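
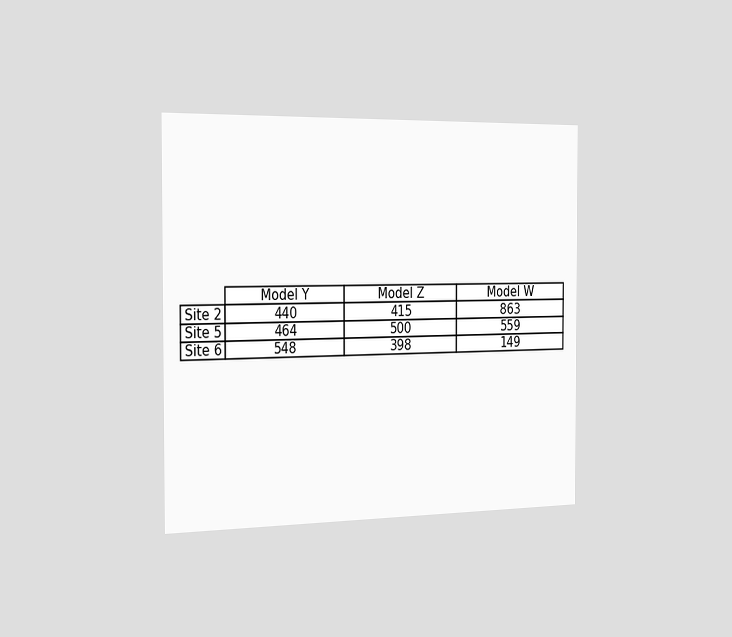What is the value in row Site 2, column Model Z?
The chart is viewed slightly from the left. The (Site 2, Model Z) cell reads 415.

415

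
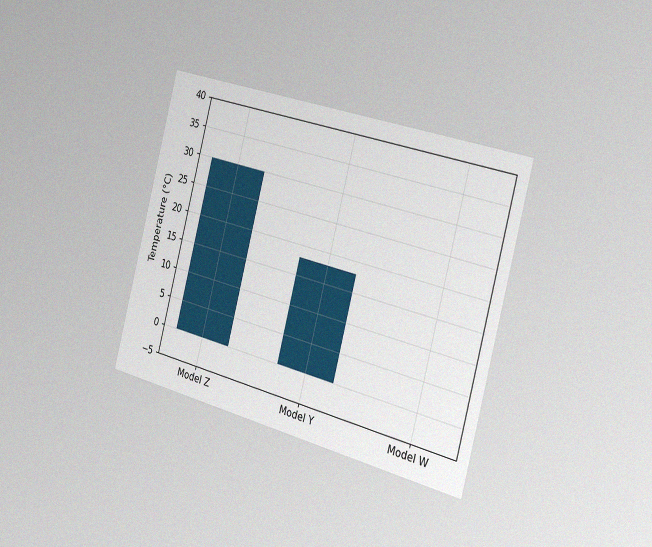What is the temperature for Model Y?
18°C

The chart is tilted about 15° clockwise and viewed slightly from the right, with some photo noise. Reading along the chart's y-axis, the Model Y bar reaches 18°C.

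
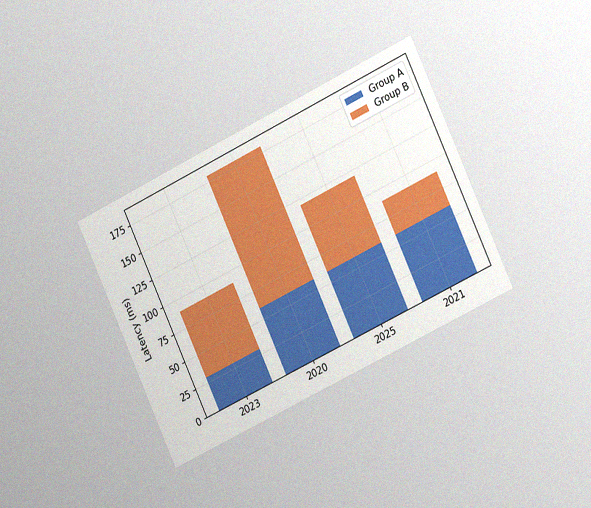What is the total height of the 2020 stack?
The chart is tilted about 25° counter-clockwise and viewed slightly from the right, with some photo noise. The 2020 stack's top reaches 180ms on the y-axis.

180ms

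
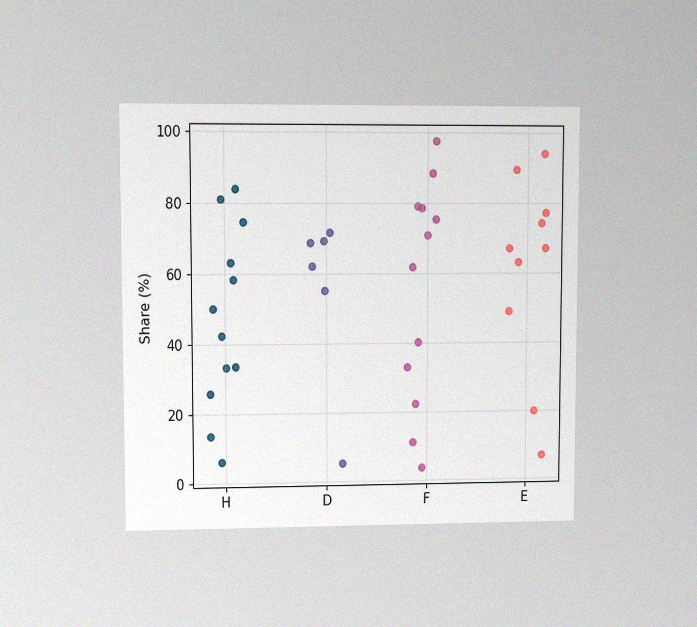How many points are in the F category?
12

The chart is viewed at a slight angle, with some photo noise. Counting the markers in the F column gives 12.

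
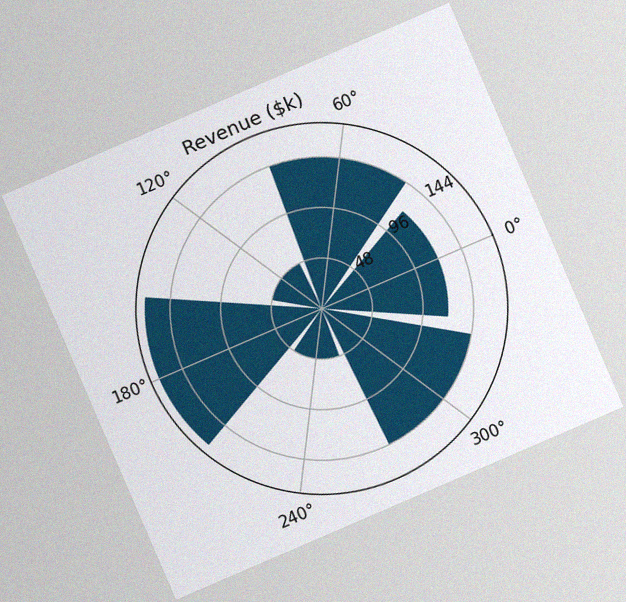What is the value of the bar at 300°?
The chart is tilted about 23° counter-clockwise, with some photo noise. The bar at 300° reaches $144k on the radial axis.

$144k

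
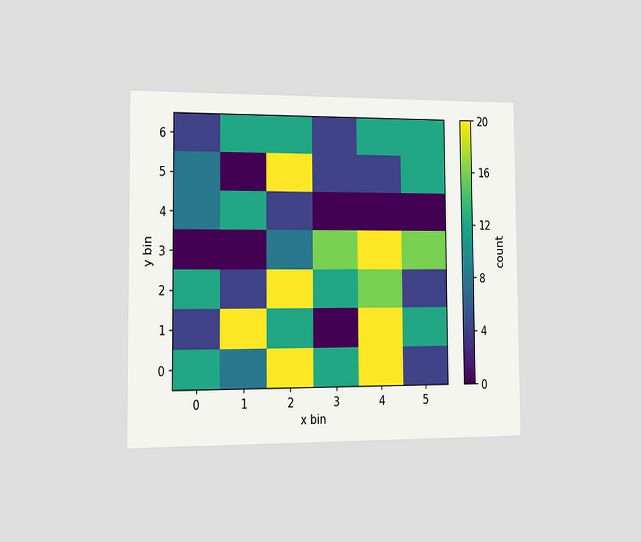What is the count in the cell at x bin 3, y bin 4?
0

The chart is viewed slightly from the left. Matching the cell (3, 4) against the colorbar gives 0.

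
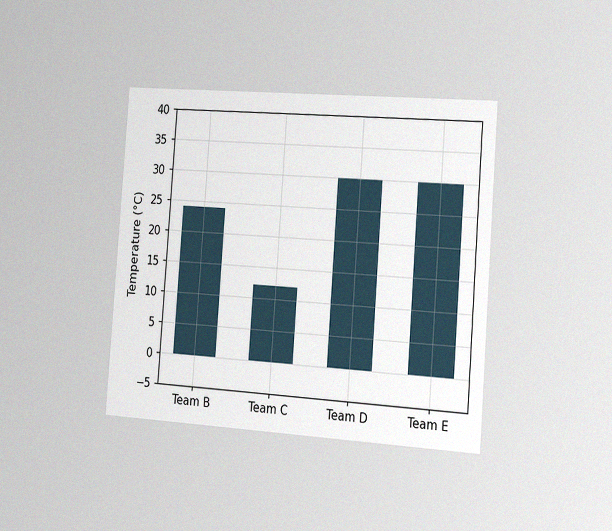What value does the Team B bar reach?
The chart is tilted about 4° clockwise and viewed slightly from the right, with some photo noise. Reading along the chart's y-axis, the Team B bar reaches 24°C.

24°C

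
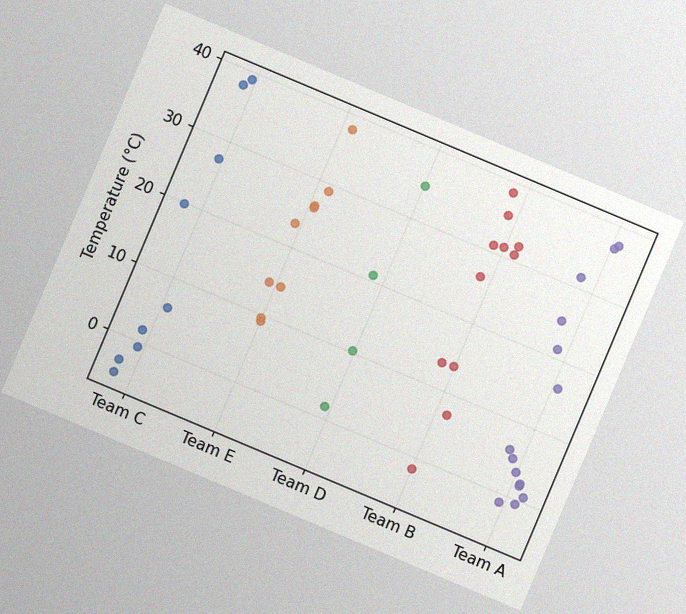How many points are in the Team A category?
The chart is tilted about 23° clockwise, with some photo noise. Counting the markers in the Team A column gives 14.

14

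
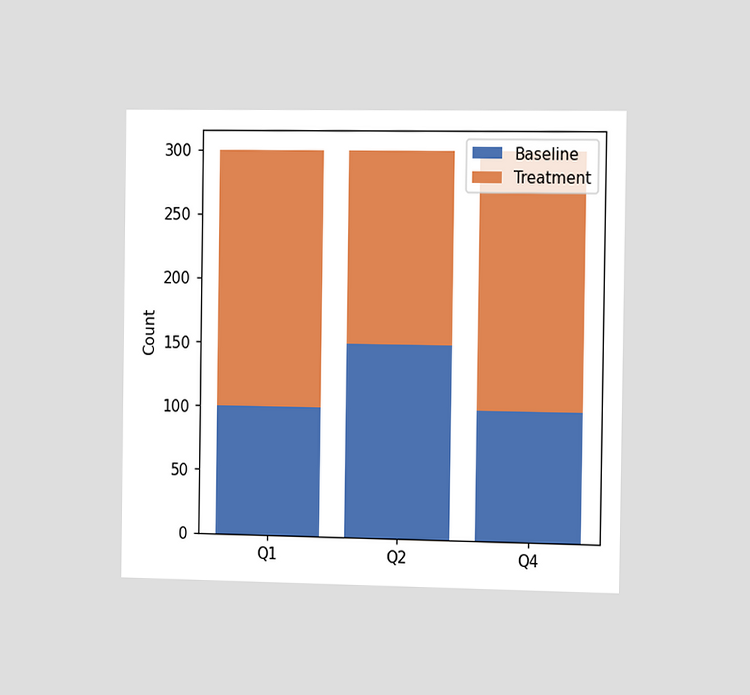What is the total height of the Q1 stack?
300

The chart is viewed slightly from the right. The Q1 stack's top reaches 300 on the y-axis.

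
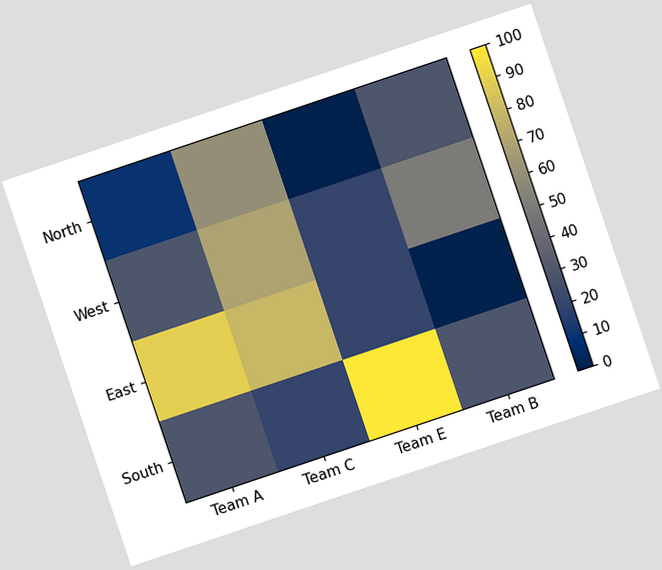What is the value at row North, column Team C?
60

The chart is tilted about 19° counter-clockwise. Matching cell (North, Team C) against the colorbar gives 60.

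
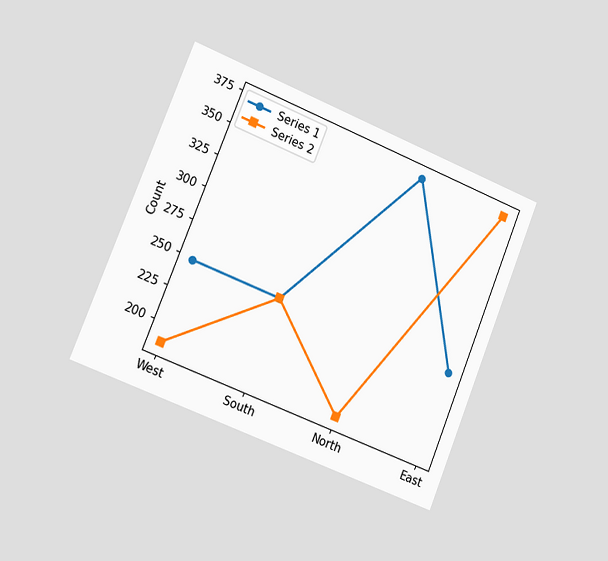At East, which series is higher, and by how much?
Series 2, by 124

The chart is tilted about 22° clockwise and viewed slightly from the left. At East, Series 2 sits above the other line by 124.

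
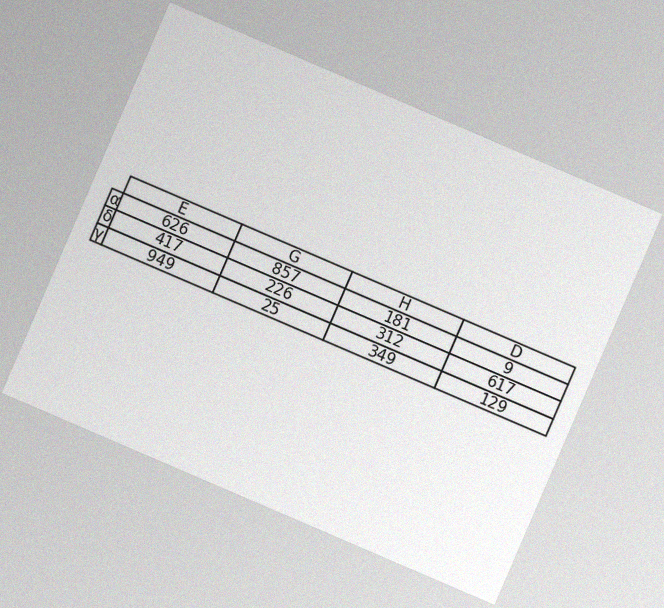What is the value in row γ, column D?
The chart is tilted about 23° clockwise, with some photo noise. The (γ, D) cell reads 129.

129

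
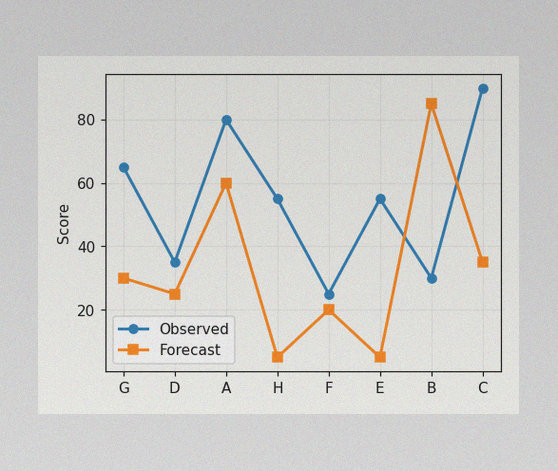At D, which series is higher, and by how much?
The image has some photo noise and uneven lighting. At D, Observed sits above the other line by 10.

Observed, by 10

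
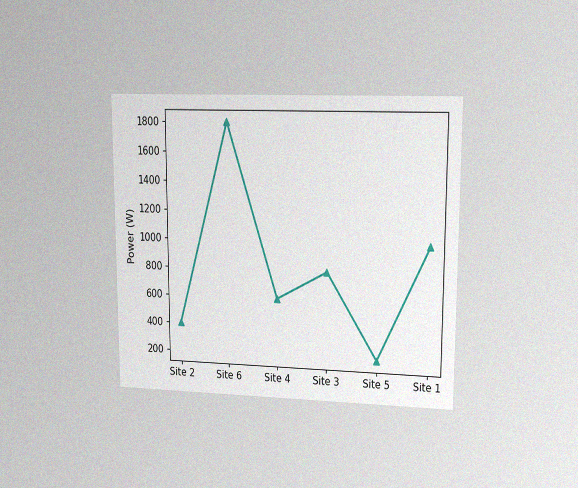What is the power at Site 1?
The chart is viewed at a slight angle, with some photo noise. At Site 1, the line is at 1000W.

1000W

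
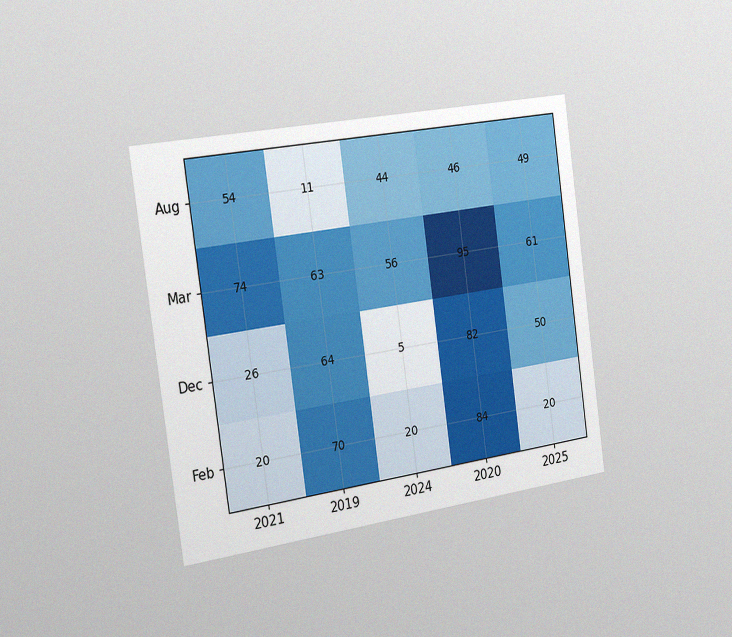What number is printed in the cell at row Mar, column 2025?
61

The chart is tilted about 8° counter-clockwise and viewed slightly from the left, with some photo noise. The (Mar, 2025) cell reads 61.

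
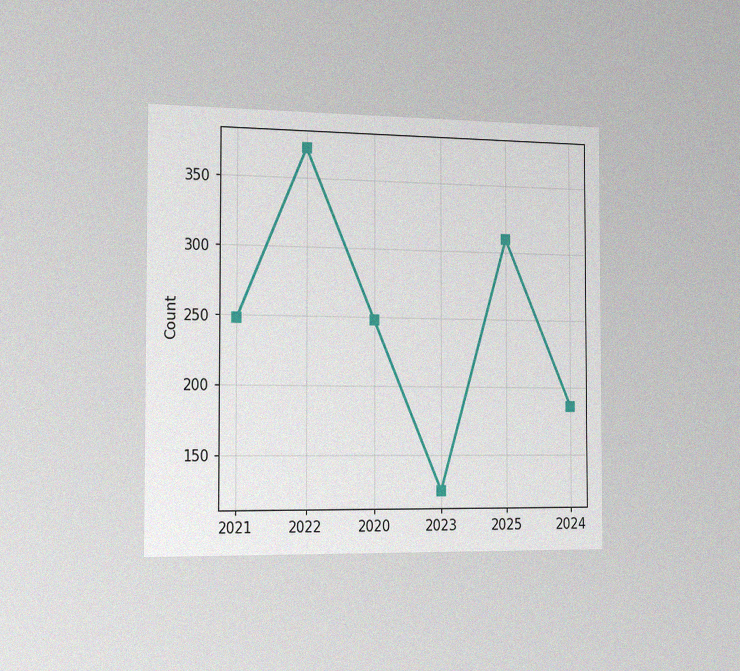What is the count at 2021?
The chart is viewed slightly from the left, with some photo noise. At 2021, the line is at 248.

248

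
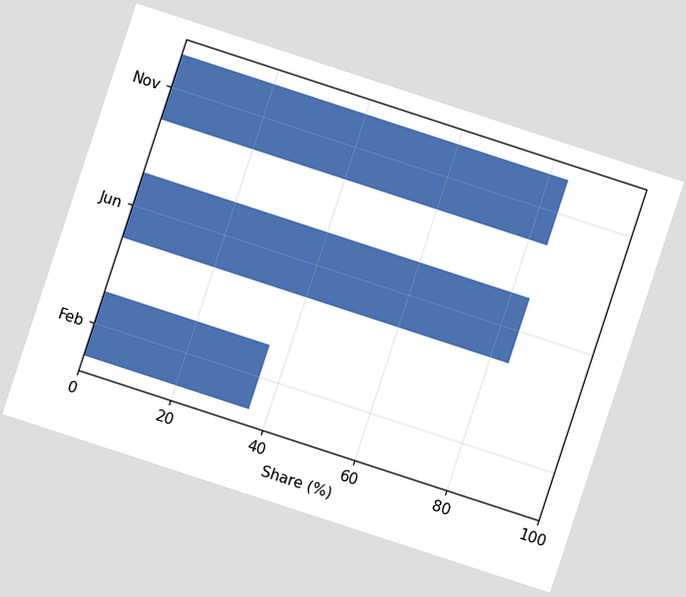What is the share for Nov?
The chart is tilted about 18° clockwise. Reading along the chart's x-axis, the Nov bar reaches 84%.

84%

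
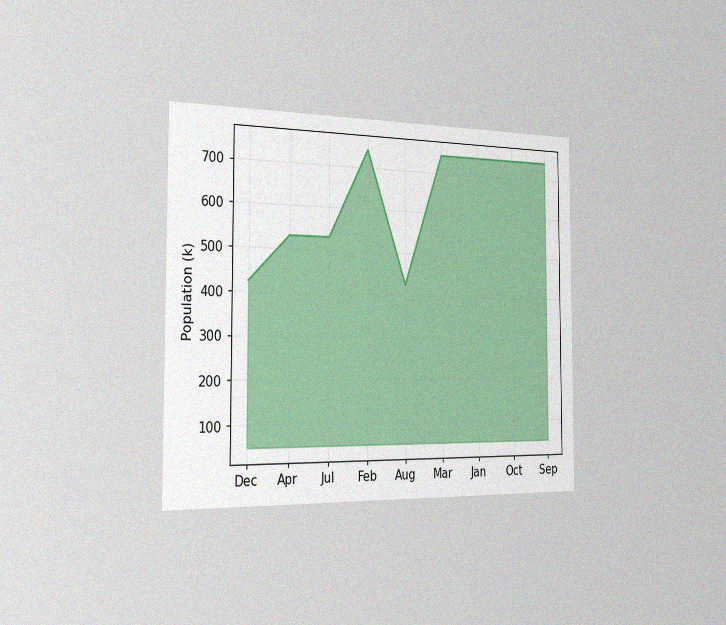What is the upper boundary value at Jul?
The chart is viewed slightly from the left, with some photo noise. At Jul the upper boundary is at 530k.

530k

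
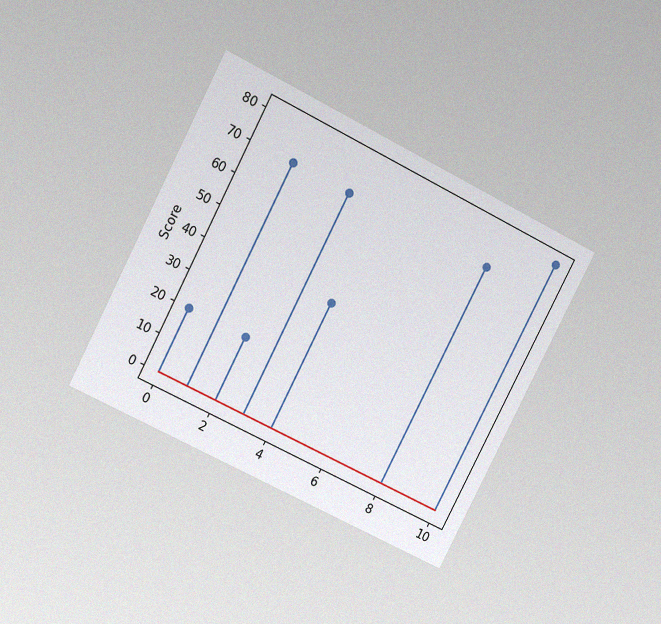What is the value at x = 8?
70

The chart is tilted about 27° clockwise and viewed at a slight angle, with some photo noise. The stem at x=8 reaches 70.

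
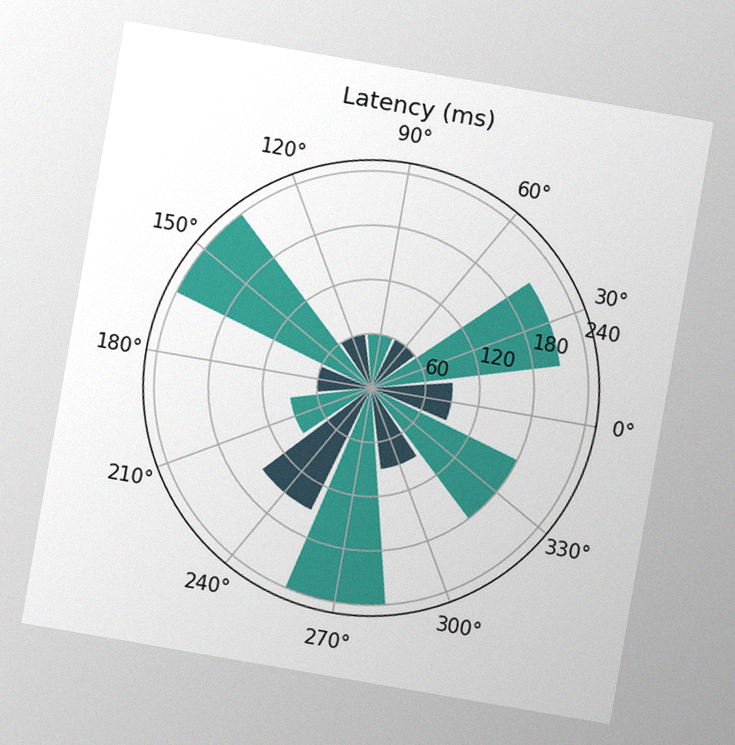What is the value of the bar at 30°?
The chart is tilted about 10° clockwise, with some photo noise. The bar at 30° reaches 210ms on the radial axis.

210ms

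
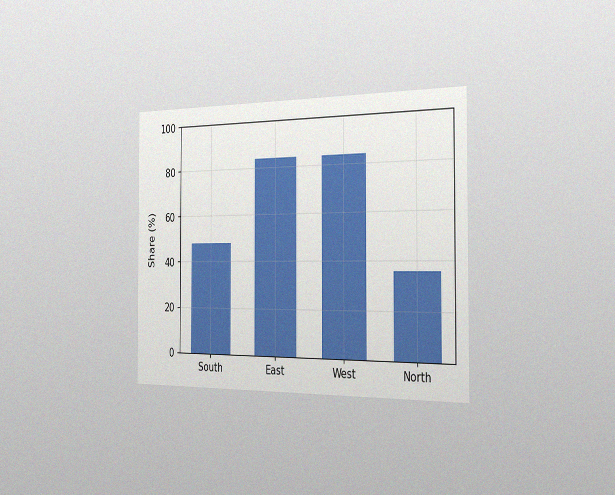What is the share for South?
48%

The chart is viewed slightly from the right, with some photo noise. Reading along the chart's y-axis, the South bar reaches 48%.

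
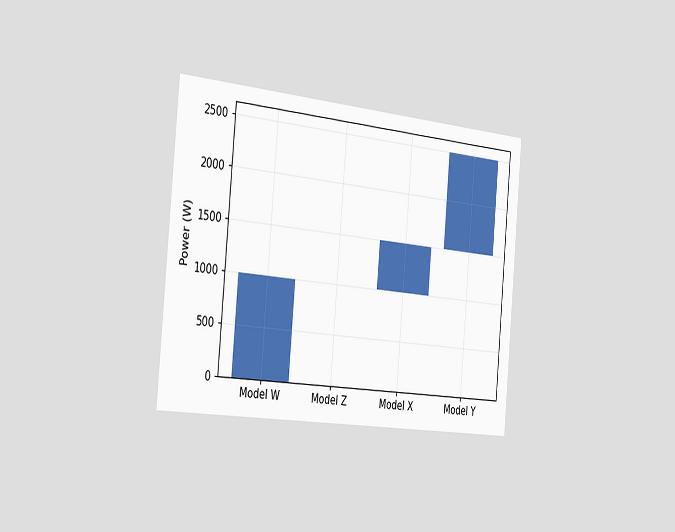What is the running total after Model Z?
1000W

The chart is tilted about 5° clockwise and viewed slightly from the left. After Model Z the running total reaches 1000W.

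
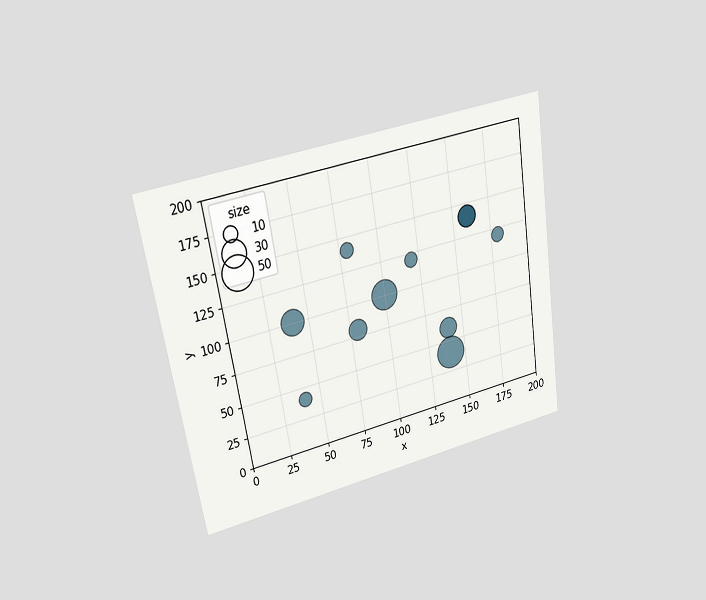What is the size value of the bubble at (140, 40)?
The chart is tilted about 9° counter-clockwise and viewed at a slight angle. Matching the bubble at (140, 40) against the size legend gives 50.

50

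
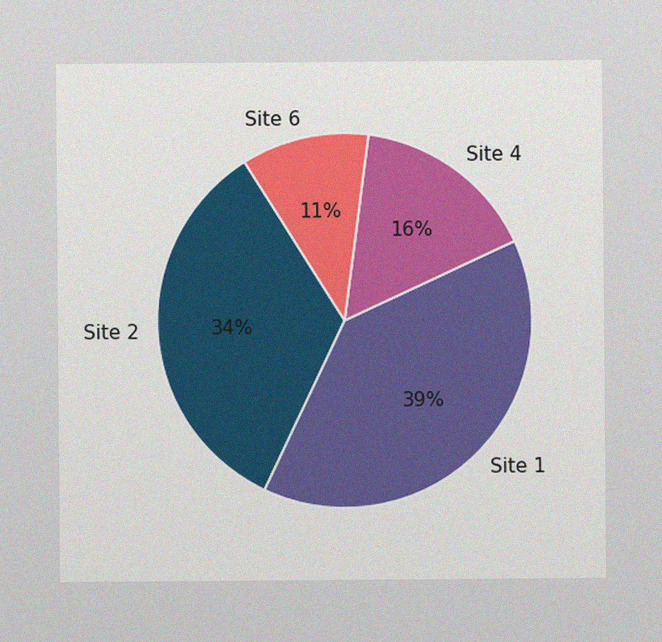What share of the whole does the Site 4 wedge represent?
The image has some photo noise and uneven lighting. The Site 4 slice takes up 16% of the pie.

16%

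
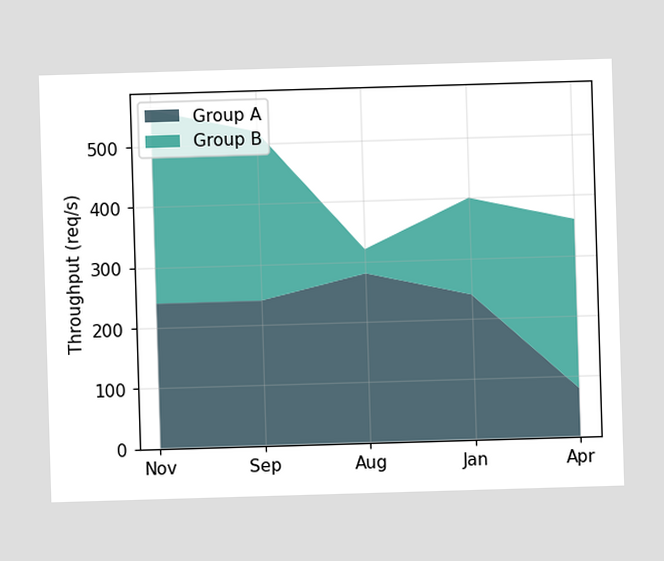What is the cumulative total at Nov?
560req/s

The stacked total at Nov reaches 560req/s.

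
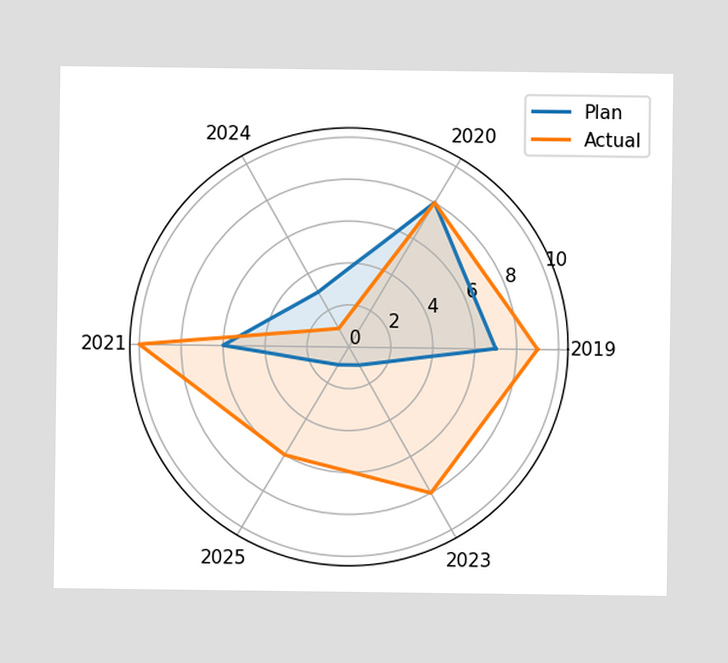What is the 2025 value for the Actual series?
6

On the 2025 axis, Actual reaches 6.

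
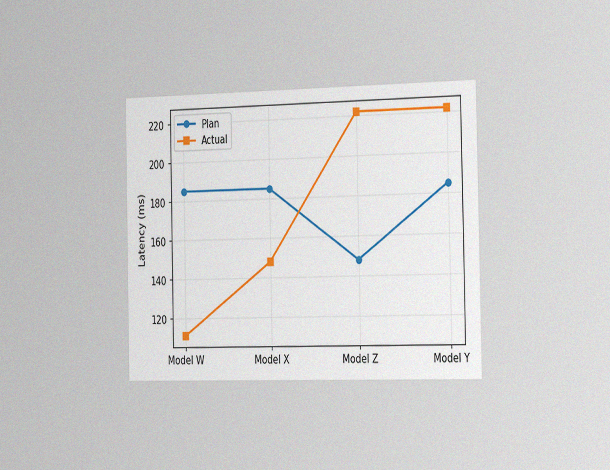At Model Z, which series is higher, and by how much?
Actual, by 74ms

The chart is viewed slightly from the right, with some photo noise. At Model Z, Actual sits above the other line by 74ms.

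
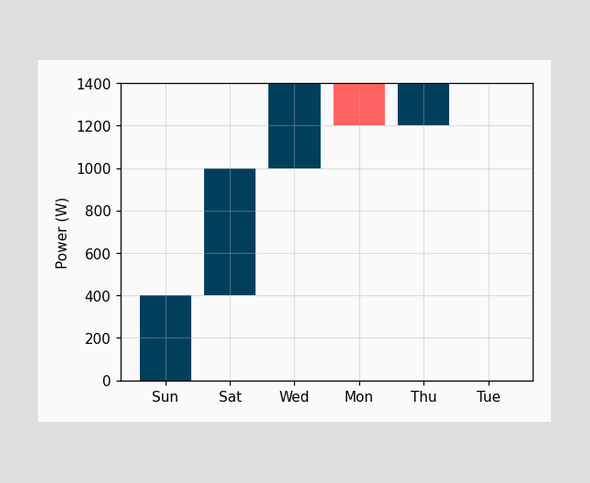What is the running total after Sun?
After Sun the running total reaches 400W.

400W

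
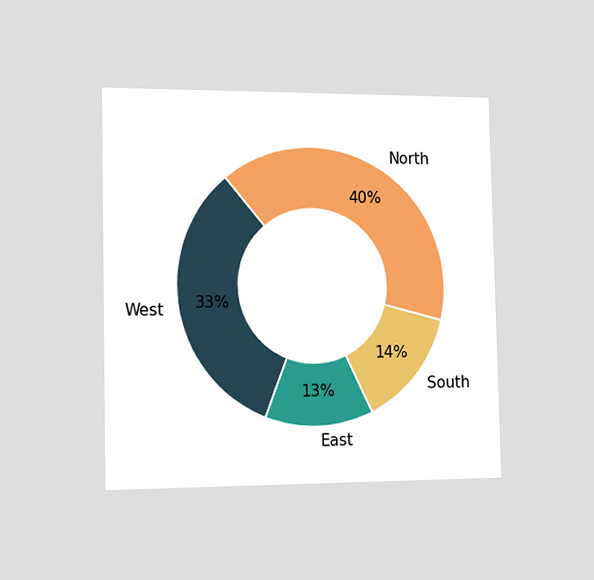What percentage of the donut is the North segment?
The chart is viewed slightly from the left. The North segment takes up 40% of the ring.

40%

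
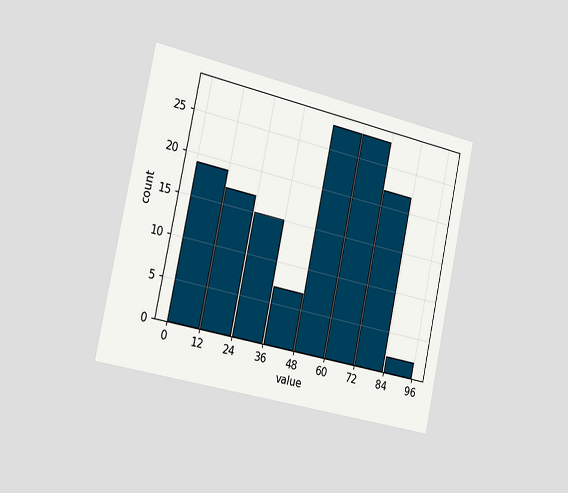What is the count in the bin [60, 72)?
28

The chart is tilted about 12° clockwise and viewed slightly from the left. The [60, 72) bin has height 28.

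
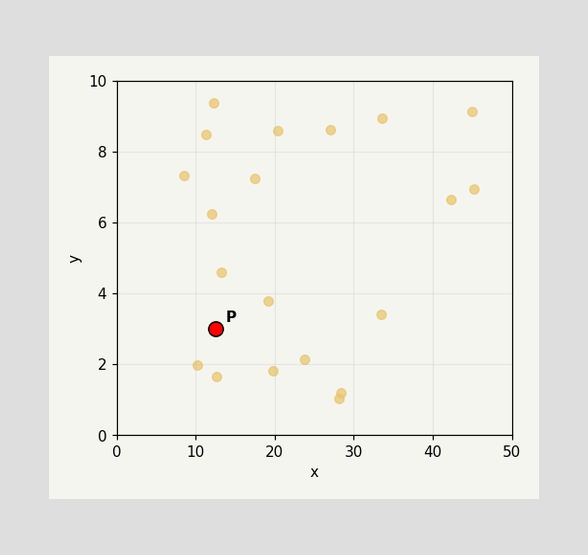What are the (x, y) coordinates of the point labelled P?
(12.5, 3)

Following the gridlines from P to each axis, P sits at (12.5, 3).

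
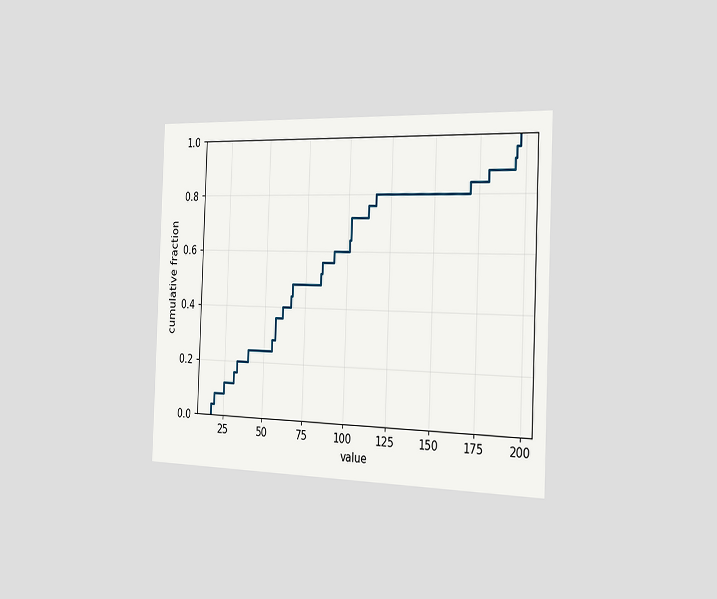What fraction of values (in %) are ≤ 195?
96%

The chart is tilted about 2° clockwise and viewed slightly from the right. At x=195 the ECDF step is at 96%.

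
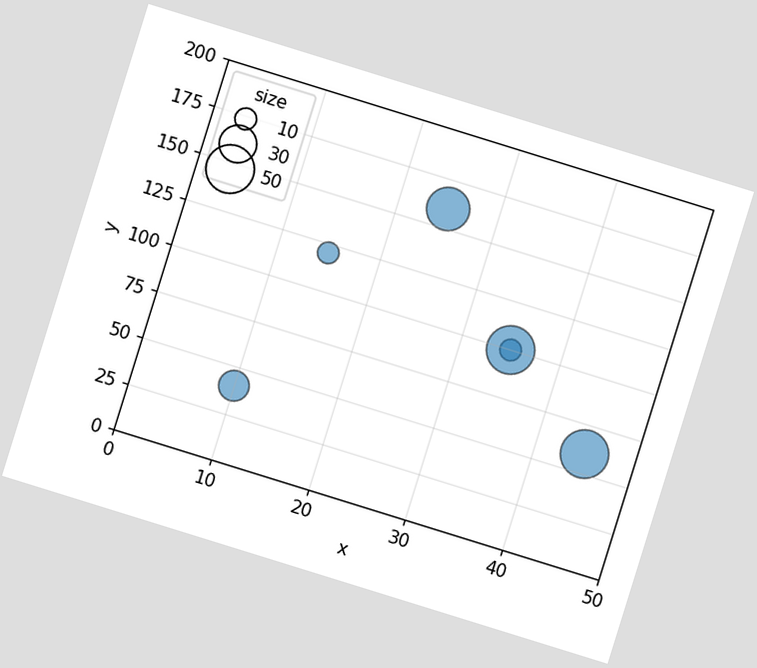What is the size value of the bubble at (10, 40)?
The chart is tilted about 17° clockwise. Matching the bubble at (10, 40) against the size legend gives 20.

20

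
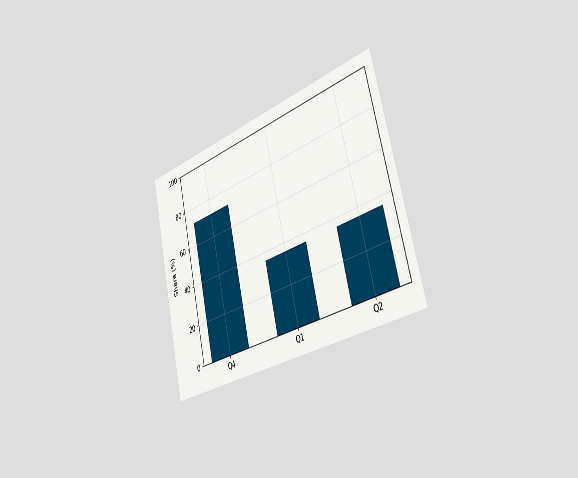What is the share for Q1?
The chart is tilted about 13° counter-clockwise and viewed slightly from the right. Reading along the chart's y-axis, the Q1 bar reaches 36%.

36%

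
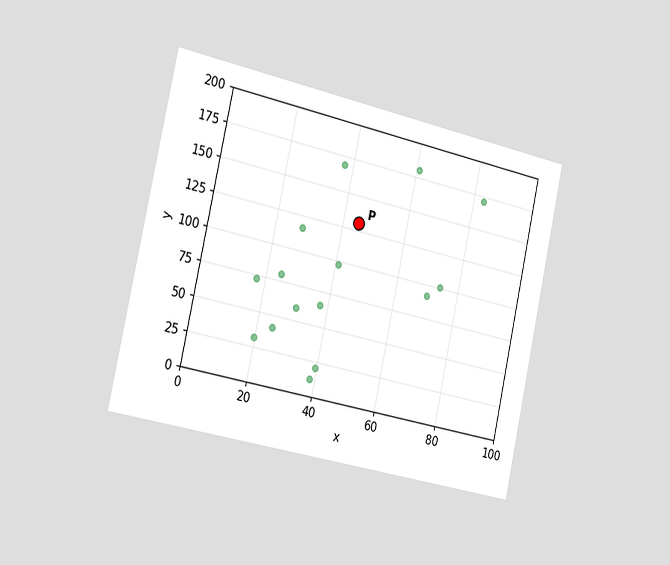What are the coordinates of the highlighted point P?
(45, 130)

The chart is tilted about 12° clockwise and viewed slightly from the left. Following the gridlines from P to each axis, P sits at (45, 130).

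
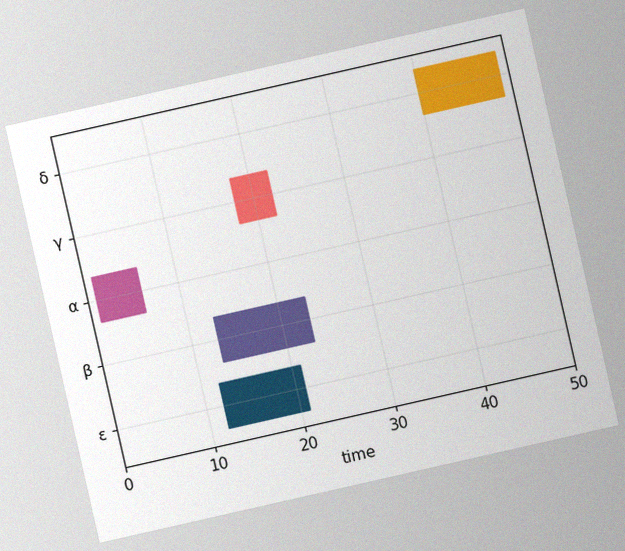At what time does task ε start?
12

The chart is tilted about 13° counter-clockwise, with some photo noise. The ε bar begins at t=12.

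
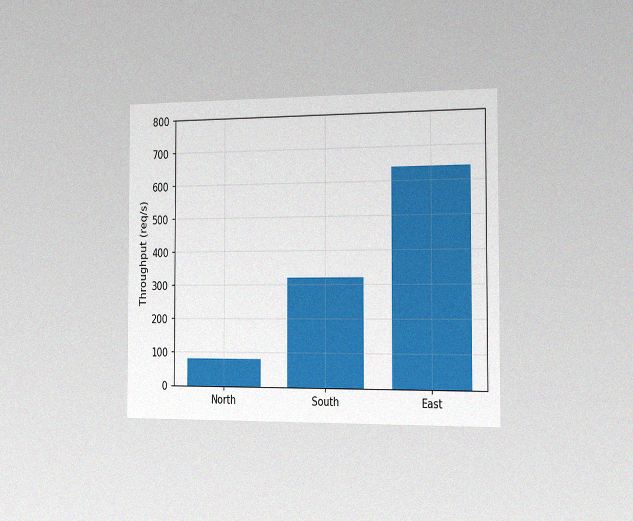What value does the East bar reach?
640req/s

The chart is viewed slightly from the right, with some photo noise. Reading along the chart's y-axis, the East bar reaches 640req/s.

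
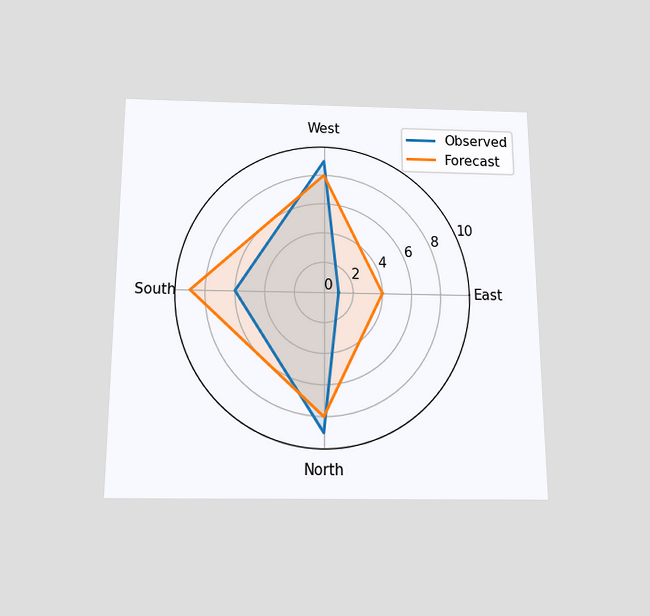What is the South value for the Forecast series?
The chart is viewed slightly from below. On the South axis, Forecast reaches 9.

9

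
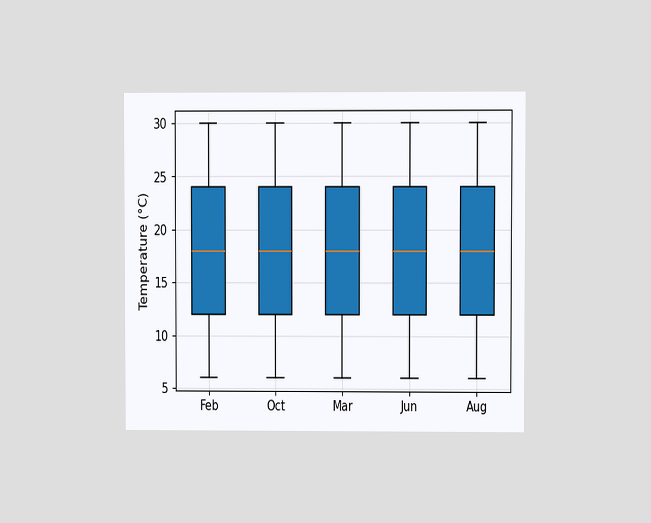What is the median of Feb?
The chart is viewed at a slight angle. The median line in the Feb box sits at 18°C.

18°C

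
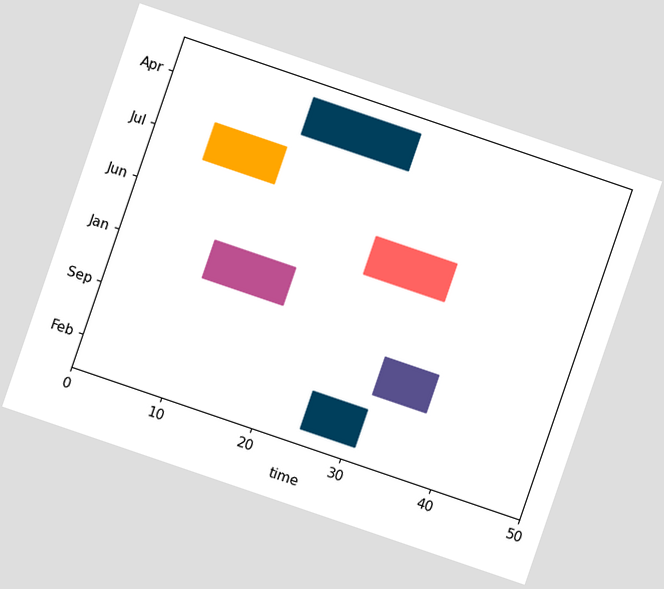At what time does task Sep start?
The chart is tilted about 19° clockwise. The Sep bar begins at t=31.

31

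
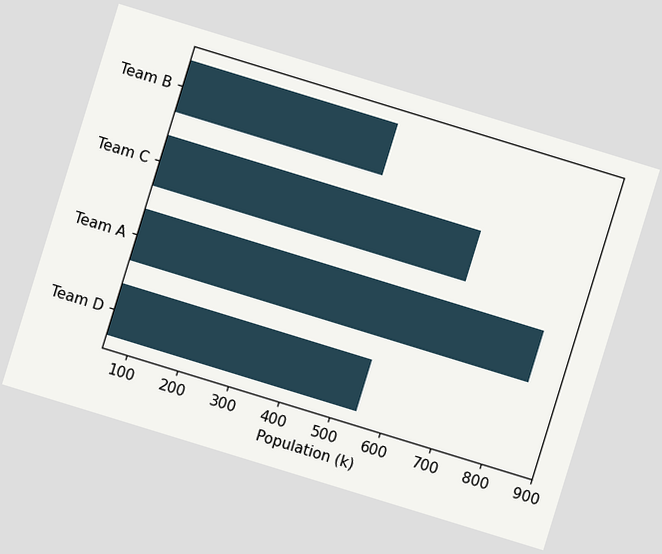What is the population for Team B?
462k

The chart is tilted about 17° clockwise. Reading along the chart's x-axis, the Team B bar reaches 462k.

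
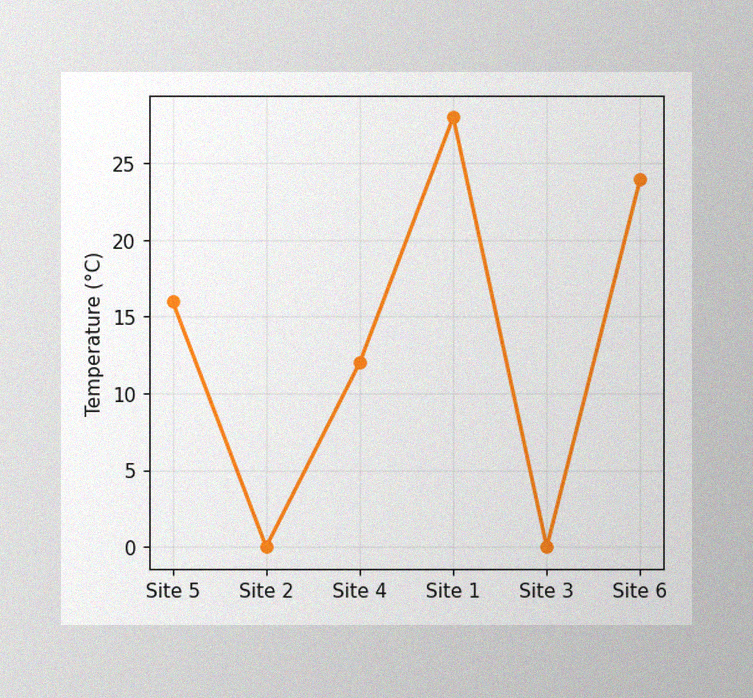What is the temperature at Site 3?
The image has some photo noise and uneven lighting. At Site 3, the line is at 0°C.

0°C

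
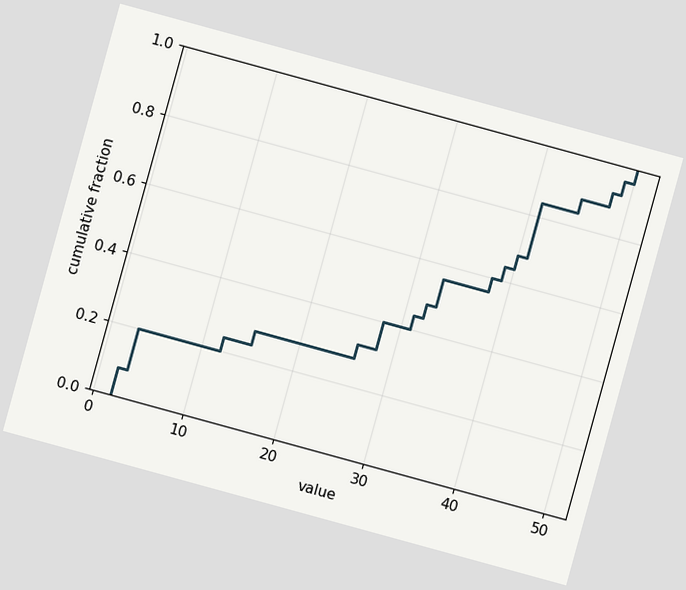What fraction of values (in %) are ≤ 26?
The chart is tilted about 15° clockwise. At x=26 the ECDF step is at 32%.

32%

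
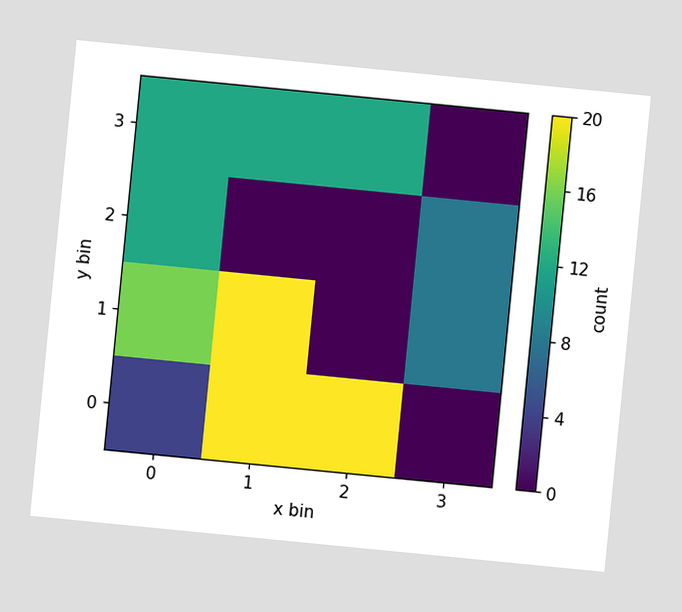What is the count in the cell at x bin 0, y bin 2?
12

The chart is tilted about 6° clockwise. Matching the cell (0, 2) against the colorbar gives 12.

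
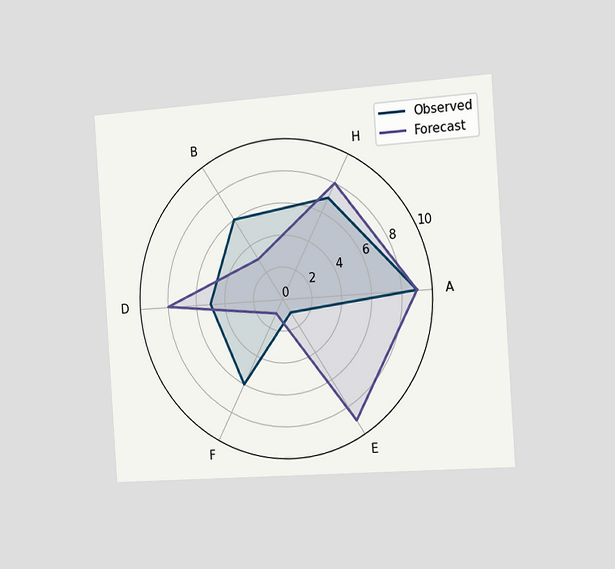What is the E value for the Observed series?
1

The chart is tilted about 4° counter-clockwise and viewed slightly from the right. On the E axis, Observed reaches 1.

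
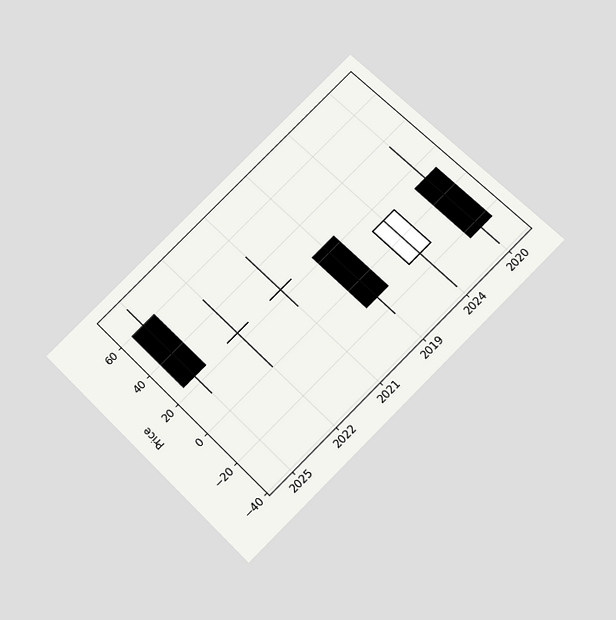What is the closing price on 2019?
-12

The chart is tilted about 45° counter-clockwise and viewed slightly from below. The 2019 candle closes at -12.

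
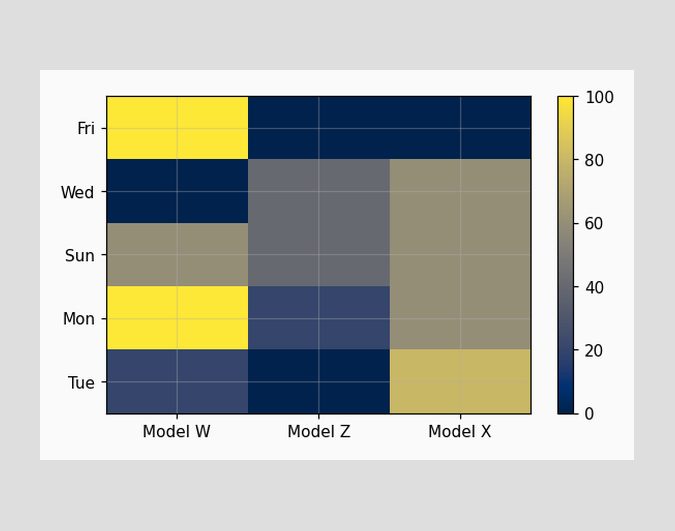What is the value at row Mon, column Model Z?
20

Matching cell (Mon, Model Z) against the colorbar gives 20.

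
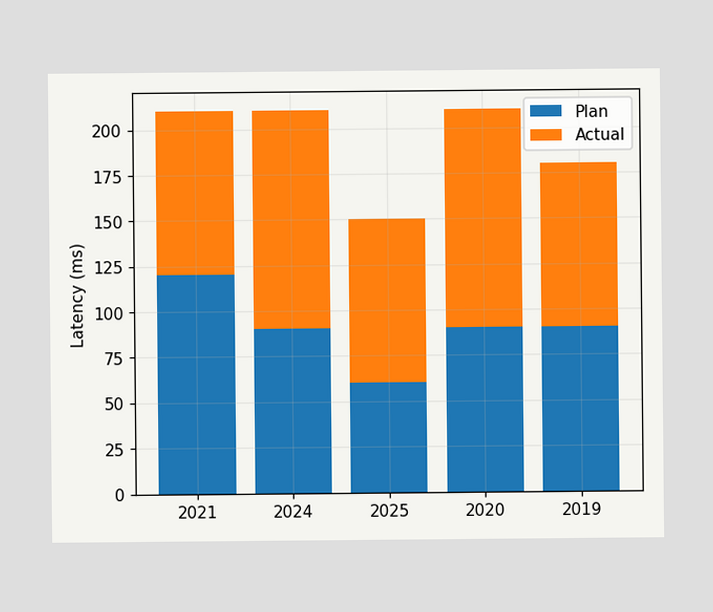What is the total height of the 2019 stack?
180ms

The 2019 stack's top reaches 180ms on the y-axis.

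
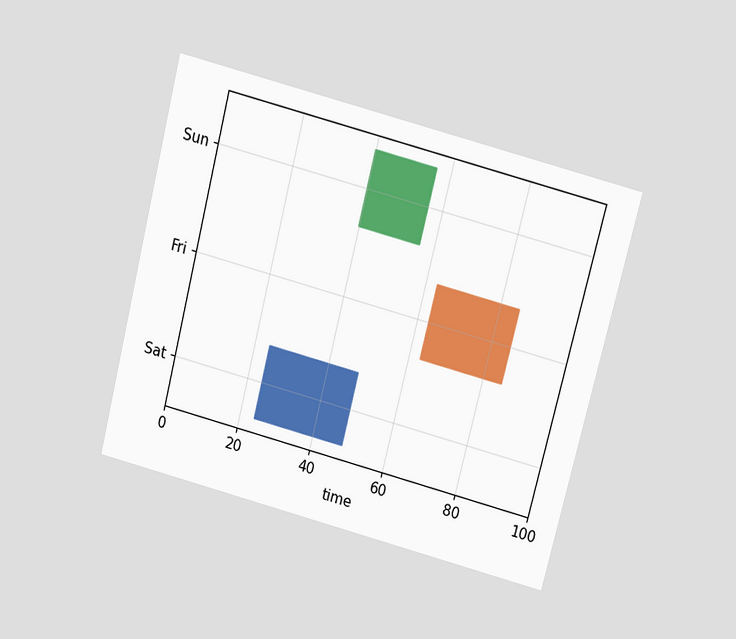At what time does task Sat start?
24

The chart is tilted about 14° clockwise and viewed slightly from above. The Sat bar begins at t=24.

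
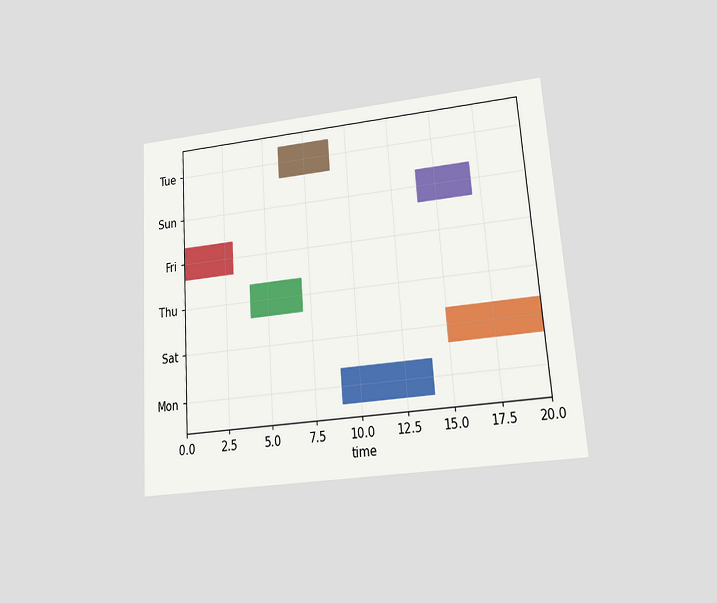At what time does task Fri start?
0

The chart is tilted about 4° counter-clockwise and viewed at a slight angle. The Fri bar begins at t=0.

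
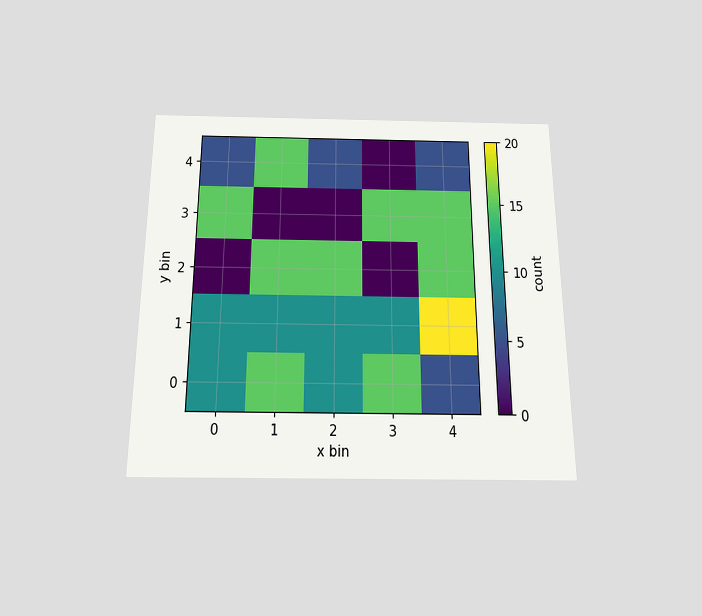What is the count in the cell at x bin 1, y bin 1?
10

The chart is viewed slightly from below. Matching the cell (1, 1) against the colorbar gives 10.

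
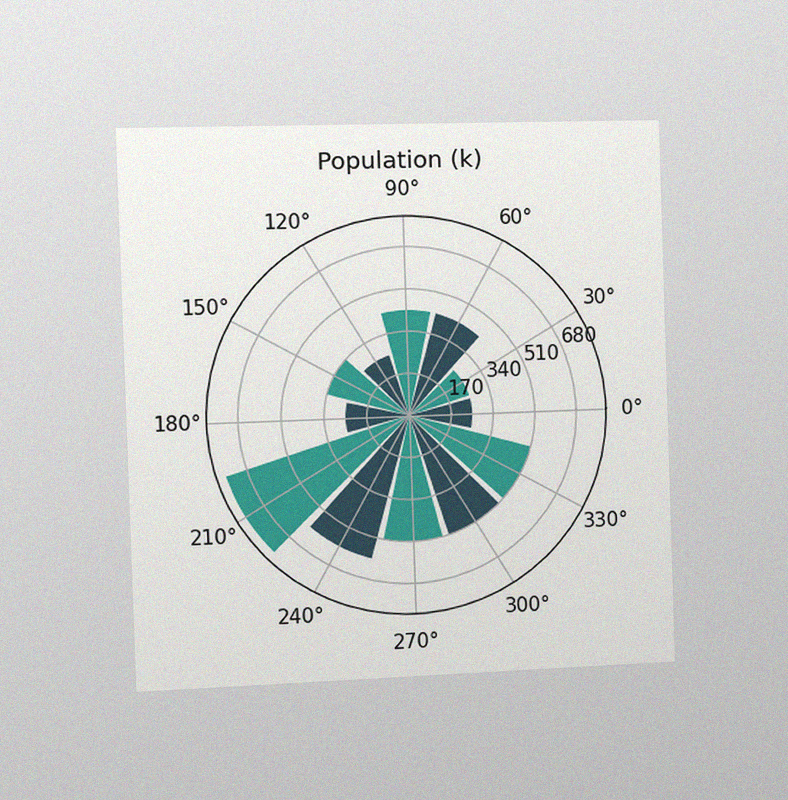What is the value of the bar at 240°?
595k

The chart is viewed slightly from the left, with some photo noise. The bar at 240° reaches 595k on the radial axis.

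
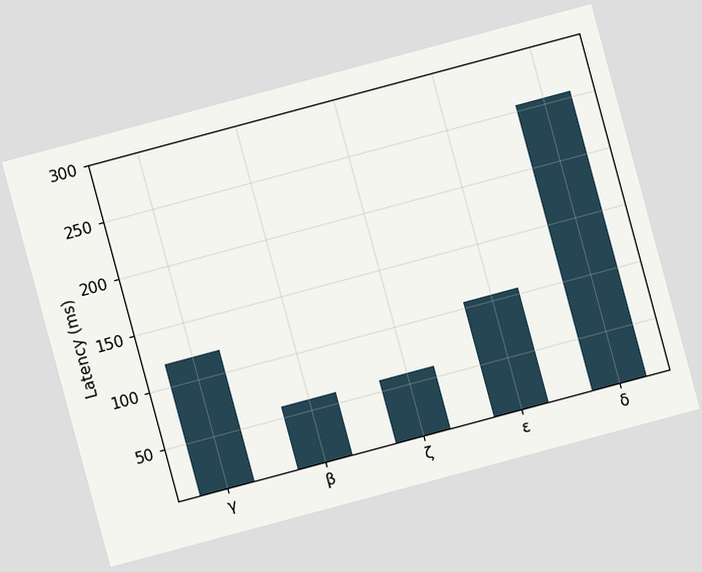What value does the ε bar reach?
105ms

The chart is tilted about 15° counter-clockwise. Reading along the chart's y-axis, the ε bar reaches 105ms.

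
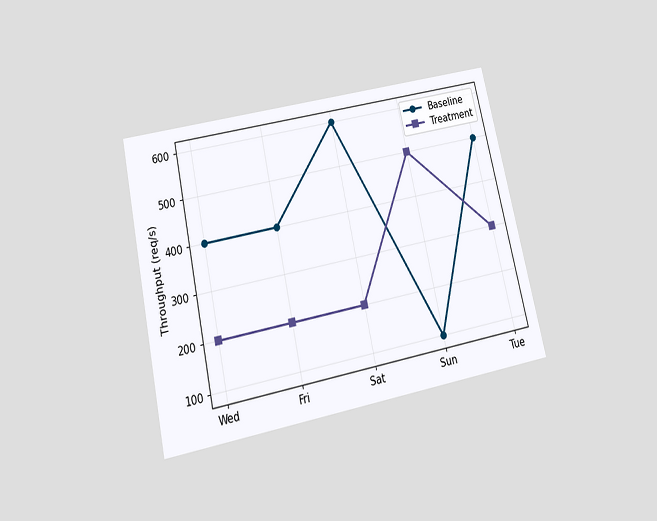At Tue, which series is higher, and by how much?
The chart is tilted about 12° counter-clockwise and viewed slightly from below. At Tue, Baseline sits above the other line by 200req/s.

Baseline, by 200req/s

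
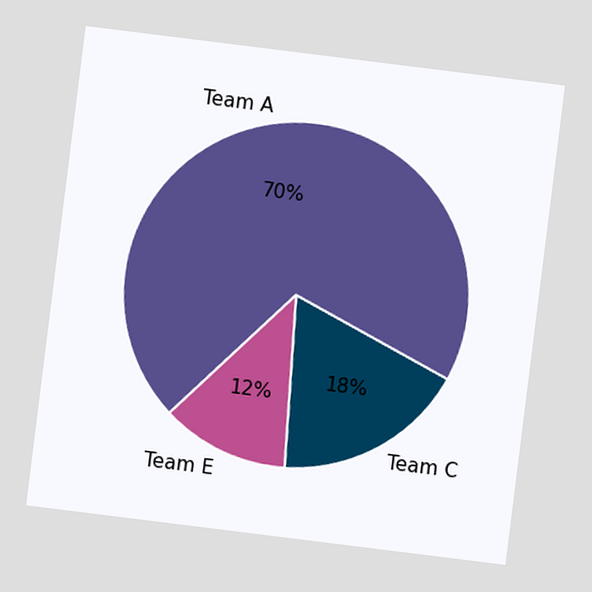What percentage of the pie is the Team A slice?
70%

The chart is tilted about 7° clockwise. The Team A slice takes up 70% of the pie.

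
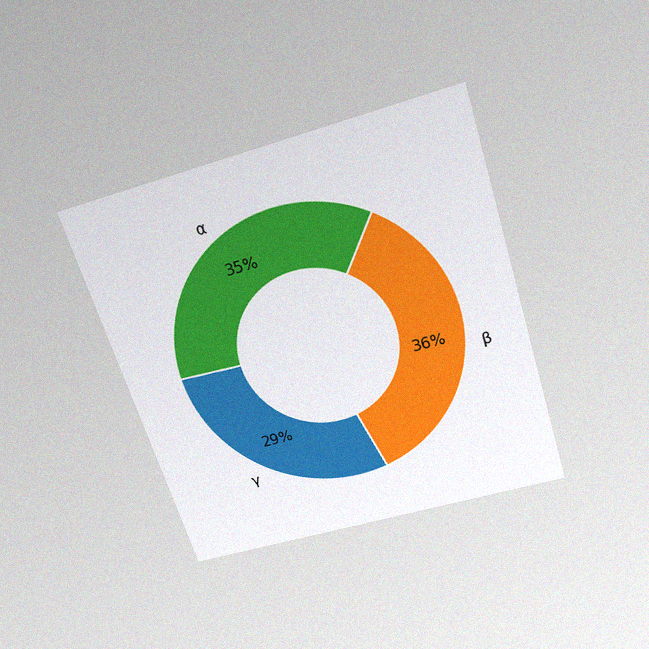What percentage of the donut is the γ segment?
The chart is tilted about 18° counter-clockwise and viewed slightly from above, with some photo noise. The γ segment takes up 29% of the ring.

29%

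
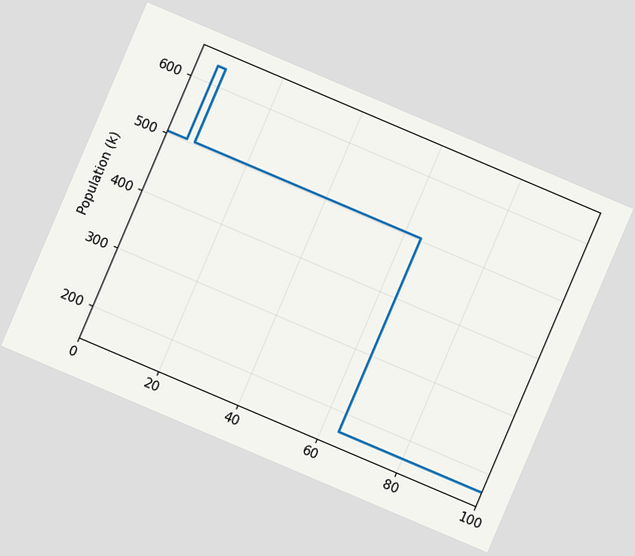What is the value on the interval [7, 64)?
504k

The chart is tilted about 23° clockwise. On [7, 64) the step sits at 504k.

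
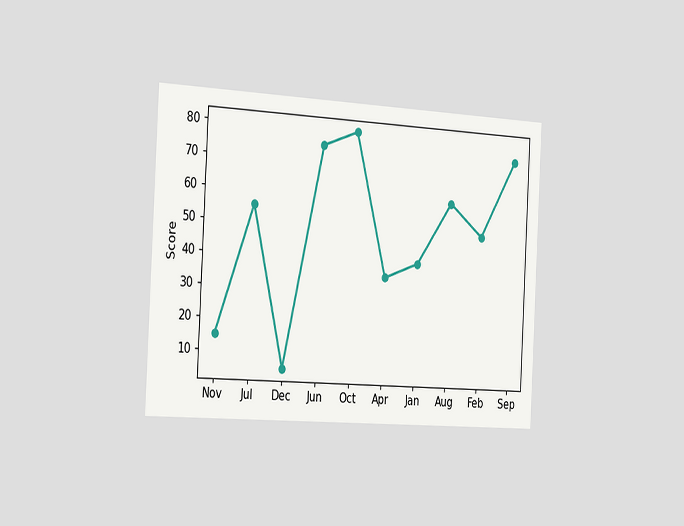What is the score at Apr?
35

The chart is tilted about 3° clockwise and viewed slightly from the left. At Apr, the line is at 35.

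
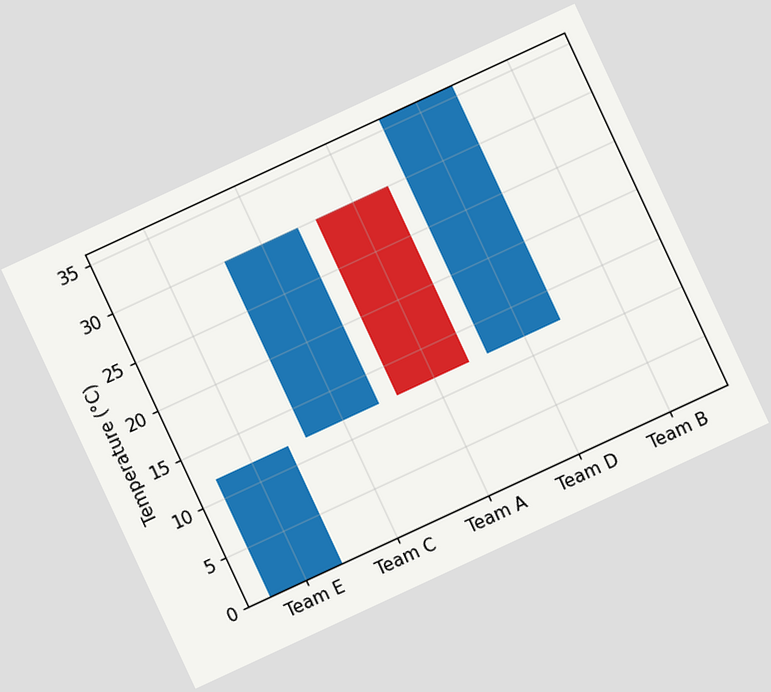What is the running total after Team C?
The chart is tilted about 25° counter-clockwise. After Team C the running total reaches 30°C.

30°C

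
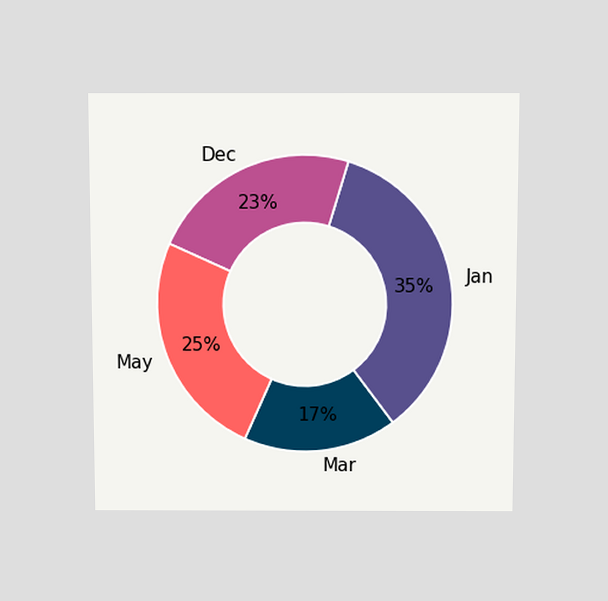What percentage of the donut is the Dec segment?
23%

The chart is viewed slightly from above. The Dec segment takes up 23% of the ring.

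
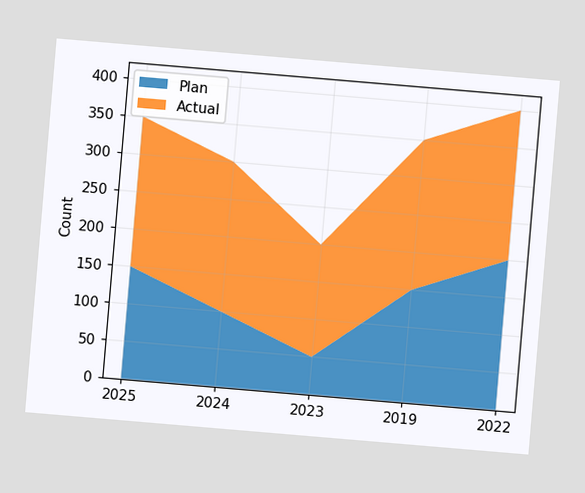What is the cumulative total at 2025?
350

The chart is tilted about 5° clockwise. The stacked total at 2025 reaches 350.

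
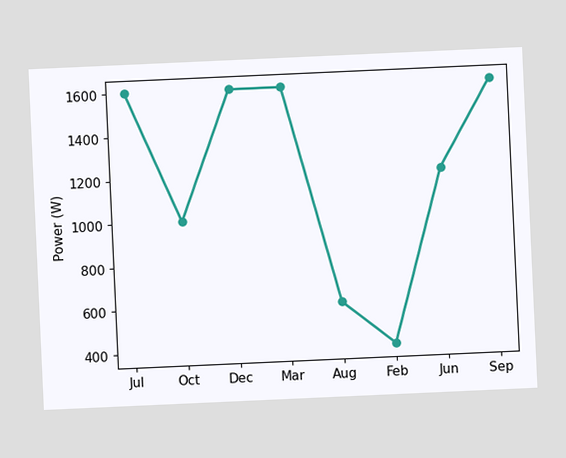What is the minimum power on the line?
400W

The chart is tilted about 3° counter-clockwise. The lowest point is at Feb, and reading across to the y-axis gives 400W.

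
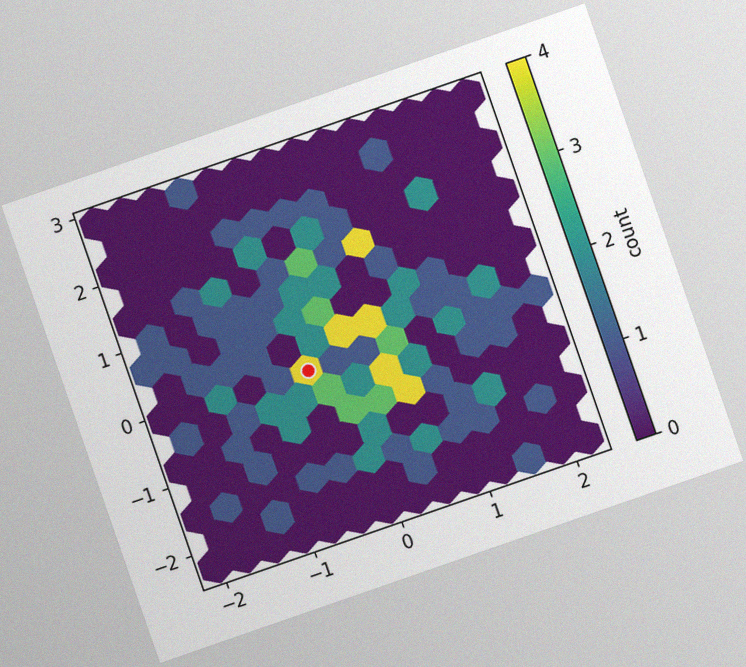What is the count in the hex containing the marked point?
4

The chart is tilted about 19° counter-clockwise, with some photo noise. The marked hex reads 4 on the colorbar.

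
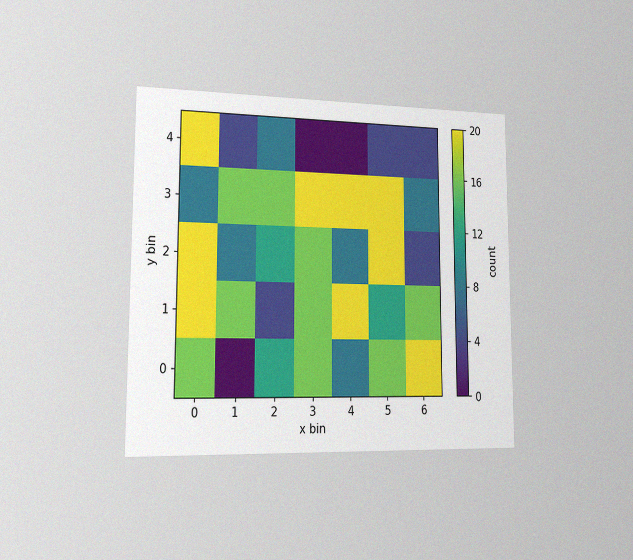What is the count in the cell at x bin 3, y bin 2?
The chart is viewed slightly from the left, with some photo noise. Matching the cell (3, 2) against the colorbar gives 16.

16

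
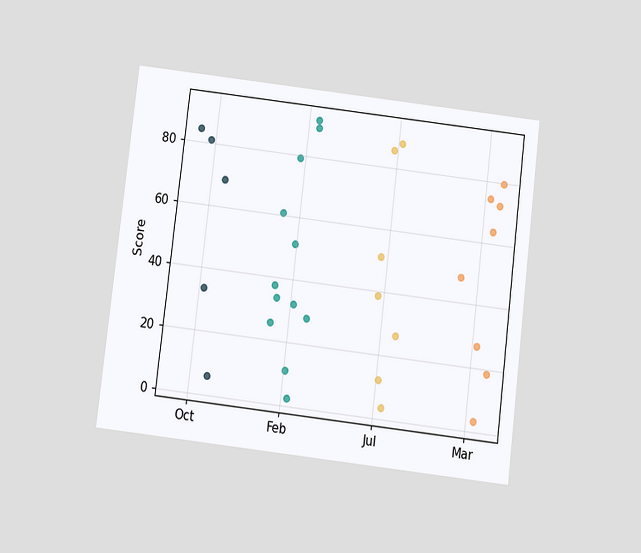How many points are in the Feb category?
12

The chart is tilted about 7° clockwise and viewed slightly from below. Counting the markers in the Feb column gives 12.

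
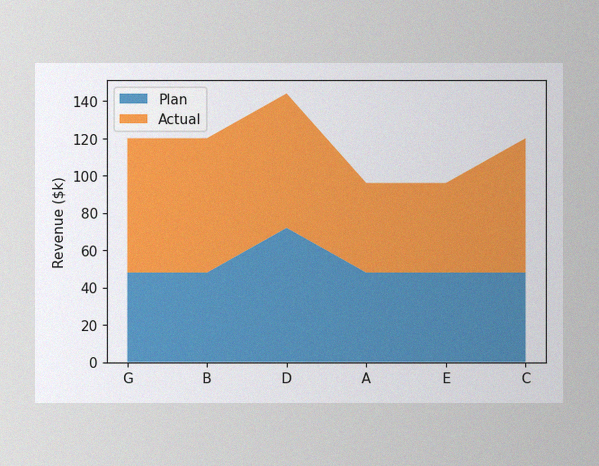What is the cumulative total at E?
The image has some photo noise and uneven lighting. The stacked total at E reaches $96k.

$96k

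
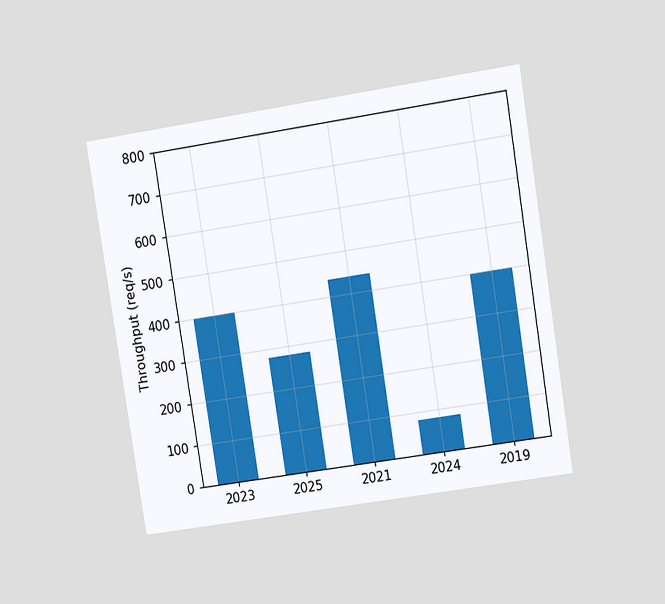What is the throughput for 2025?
280req/s

The chart is tilted about 9° counter-clockwise and viewed at a slight angle. Reading along the chart's y-axis, the 2025 bar reaches 280req/s.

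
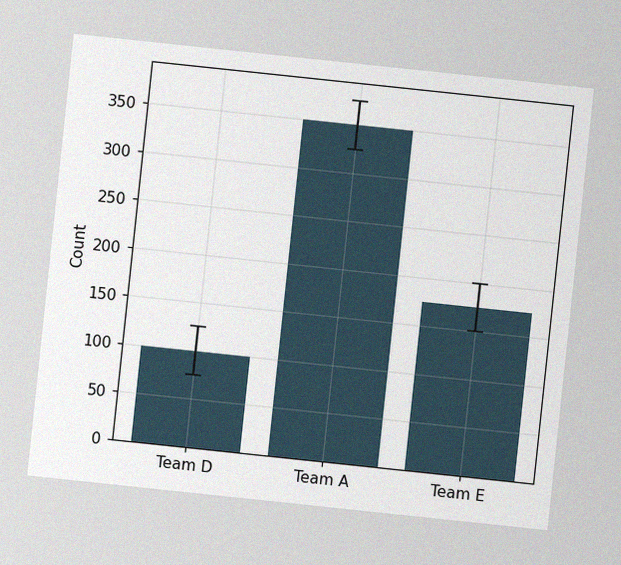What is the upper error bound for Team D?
125

The chart is tilted about 6° clockwise, with some photo noise. The Team D bar's upper whisker reaches 125.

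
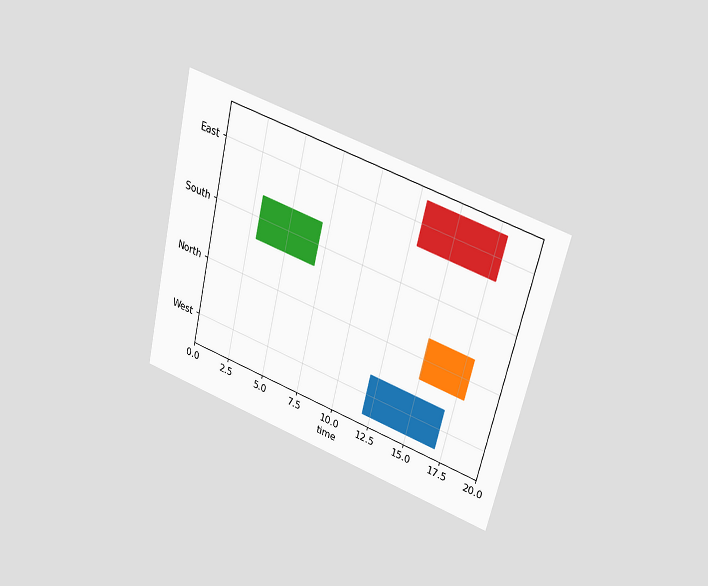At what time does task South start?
3

The chart is tilted about 13° clockwise and viewed slightly from above. The South bar begins at t=3.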